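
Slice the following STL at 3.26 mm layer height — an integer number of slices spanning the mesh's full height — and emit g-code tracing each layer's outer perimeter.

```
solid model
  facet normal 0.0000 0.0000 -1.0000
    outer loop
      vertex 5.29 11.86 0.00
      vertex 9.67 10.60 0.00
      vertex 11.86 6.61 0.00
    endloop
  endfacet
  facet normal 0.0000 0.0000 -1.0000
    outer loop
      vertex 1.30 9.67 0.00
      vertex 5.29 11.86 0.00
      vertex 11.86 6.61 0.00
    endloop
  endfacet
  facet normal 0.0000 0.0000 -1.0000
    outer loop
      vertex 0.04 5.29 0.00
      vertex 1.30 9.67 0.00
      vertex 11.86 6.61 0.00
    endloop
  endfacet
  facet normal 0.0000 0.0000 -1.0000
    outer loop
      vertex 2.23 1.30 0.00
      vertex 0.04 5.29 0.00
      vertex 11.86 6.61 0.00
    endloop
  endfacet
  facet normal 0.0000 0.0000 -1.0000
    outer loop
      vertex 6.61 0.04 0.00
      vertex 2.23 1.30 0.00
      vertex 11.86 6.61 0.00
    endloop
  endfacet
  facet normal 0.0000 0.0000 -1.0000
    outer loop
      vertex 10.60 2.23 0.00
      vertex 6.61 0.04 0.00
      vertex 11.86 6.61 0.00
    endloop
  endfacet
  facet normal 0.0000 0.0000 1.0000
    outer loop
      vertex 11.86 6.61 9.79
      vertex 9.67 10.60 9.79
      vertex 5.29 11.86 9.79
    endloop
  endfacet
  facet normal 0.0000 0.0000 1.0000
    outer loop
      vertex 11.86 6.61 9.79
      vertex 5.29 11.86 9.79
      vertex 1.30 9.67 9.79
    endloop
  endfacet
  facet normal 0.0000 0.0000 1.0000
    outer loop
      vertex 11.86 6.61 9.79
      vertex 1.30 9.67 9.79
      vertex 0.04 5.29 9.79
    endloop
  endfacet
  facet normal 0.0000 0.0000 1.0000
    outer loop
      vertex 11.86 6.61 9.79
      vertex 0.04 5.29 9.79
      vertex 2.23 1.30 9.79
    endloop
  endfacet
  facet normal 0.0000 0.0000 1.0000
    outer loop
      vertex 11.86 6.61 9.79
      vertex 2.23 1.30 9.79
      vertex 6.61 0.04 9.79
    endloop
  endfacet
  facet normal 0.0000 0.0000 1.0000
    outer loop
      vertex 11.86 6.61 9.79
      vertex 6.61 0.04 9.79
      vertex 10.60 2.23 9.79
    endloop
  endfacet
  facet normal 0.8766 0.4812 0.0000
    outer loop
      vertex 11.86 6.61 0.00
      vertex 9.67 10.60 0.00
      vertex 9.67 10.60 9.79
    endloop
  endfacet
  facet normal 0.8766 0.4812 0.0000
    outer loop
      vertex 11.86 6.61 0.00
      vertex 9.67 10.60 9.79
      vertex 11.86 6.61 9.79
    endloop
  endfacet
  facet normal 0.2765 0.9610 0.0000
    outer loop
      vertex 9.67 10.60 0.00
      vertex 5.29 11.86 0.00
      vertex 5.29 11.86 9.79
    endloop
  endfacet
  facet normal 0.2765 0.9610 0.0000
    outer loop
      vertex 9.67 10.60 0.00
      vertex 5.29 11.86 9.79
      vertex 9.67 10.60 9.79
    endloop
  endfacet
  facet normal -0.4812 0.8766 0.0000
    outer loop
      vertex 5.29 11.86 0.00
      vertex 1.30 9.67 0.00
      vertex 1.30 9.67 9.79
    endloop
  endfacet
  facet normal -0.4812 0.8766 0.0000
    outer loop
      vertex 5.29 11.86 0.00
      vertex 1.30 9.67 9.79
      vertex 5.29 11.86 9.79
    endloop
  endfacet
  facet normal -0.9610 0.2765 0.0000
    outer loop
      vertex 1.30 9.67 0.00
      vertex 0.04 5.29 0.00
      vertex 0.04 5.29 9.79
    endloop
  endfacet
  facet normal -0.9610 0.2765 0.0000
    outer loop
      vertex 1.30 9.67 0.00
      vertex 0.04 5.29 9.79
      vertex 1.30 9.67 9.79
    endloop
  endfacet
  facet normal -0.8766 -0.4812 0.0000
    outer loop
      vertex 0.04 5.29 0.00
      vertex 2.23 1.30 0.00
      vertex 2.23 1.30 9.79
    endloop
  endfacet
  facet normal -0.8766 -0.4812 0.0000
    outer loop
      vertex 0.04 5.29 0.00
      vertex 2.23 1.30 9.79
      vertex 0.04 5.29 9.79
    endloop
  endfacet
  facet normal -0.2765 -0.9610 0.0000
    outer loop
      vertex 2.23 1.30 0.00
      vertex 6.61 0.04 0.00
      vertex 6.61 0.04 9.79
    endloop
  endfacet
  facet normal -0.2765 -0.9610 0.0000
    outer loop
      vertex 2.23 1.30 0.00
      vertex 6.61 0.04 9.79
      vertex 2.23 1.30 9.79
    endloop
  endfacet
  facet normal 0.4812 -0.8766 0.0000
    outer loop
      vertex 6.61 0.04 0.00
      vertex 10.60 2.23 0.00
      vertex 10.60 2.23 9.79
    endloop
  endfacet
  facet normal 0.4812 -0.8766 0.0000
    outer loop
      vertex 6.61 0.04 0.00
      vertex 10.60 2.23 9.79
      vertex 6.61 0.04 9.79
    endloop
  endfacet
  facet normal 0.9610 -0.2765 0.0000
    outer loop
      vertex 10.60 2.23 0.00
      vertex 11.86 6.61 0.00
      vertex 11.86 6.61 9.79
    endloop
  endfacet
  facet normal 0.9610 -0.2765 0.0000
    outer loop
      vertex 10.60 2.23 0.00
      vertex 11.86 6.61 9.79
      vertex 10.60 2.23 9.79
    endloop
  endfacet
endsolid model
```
; perimeter-only toolpath
G21 ; units = mm
G90 ; absolute positioning
G28 ; home
; layer 1
G0 Z3.26
G0 X11.86 Y6.61
G1 X9.67 Y10.60
G1 X5.29 Y11.86
G1 X1.30 Y9.67
G1 X0.04 Y5.29
G1 X2.23 Y1.30
G1 X6.61 Y0.04
G1 X10.60 Y2.23
G1 X11.86 Y6.61
; layer 2
G0 Z6.53
G0 X11.86 Y6.61
G1 X9.67 Y10.60
G1 X5.29 Y11.86
G1 X1.30 Y9.67
G1 X0.04 Y5.29
G1 X2.23 Y1.30
G1 X6.61 Y0.04
G1 X10.60 Y2.23
G1 X11.86 Y6.61
; layer 3
G0 Z9.79
G0 X11.86 Y6.61
G1 X9.67 Y10.60
G1 X5.29 Y11.86
G1 X1.30 Y9.67
G1 X0.04 Y5.29
G1 X2.23 Y1.30
G1 X6.61 Y0.04
G1 X10.60 Y2.23
G1 X11.86 Y6.61
M2 ; end

The solid is a regular 8-sided prism (a cylinder approximated with 8 flat sides), circumscribed radius ≈ 5.95 mm, height ≈ 9.79 mm. Slicing at Δz = 3.26 mm — 3 equal slices spanning the solid's height, so layer i sits at z = i·h/3 — gives 3 non-empty perimeters. Each is a 8-segment closed polygon; G0 lifts to the layer z and rapids to the start vertex, then G1 traces the edges.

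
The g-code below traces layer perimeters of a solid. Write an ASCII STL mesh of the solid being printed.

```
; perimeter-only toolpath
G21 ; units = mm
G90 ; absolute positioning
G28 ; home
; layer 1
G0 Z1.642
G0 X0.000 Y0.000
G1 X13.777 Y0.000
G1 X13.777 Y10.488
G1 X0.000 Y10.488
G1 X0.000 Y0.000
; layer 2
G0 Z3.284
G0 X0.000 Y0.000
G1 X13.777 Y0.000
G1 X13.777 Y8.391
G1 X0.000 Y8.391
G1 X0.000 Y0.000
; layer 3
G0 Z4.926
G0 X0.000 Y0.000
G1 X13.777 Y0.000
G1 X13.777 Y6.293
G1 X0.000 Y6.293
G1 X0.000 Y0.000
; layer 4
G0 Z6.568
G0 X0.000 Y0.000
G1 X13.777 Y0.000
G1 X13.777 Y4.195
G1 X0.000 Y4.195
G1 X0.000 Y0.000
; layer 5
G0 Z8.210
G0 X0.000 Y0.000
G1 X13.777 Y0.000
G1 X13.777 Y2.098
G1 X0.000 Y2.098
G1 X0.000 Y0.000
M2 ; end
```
solid part
  facet normal 0.0000 0.0000 -1.0000
    outer loop
      vertex 13.777 12.586 0.000
      vertex 13.777 0.000 0.000
      vertex 0.000 0.000 0.000
    endloop
  endfacet
  facet normal 0.0000 0.0000 -1.0000
    outer loop
      vertex 0.000 12.586 0.000
      vertex 13.777 12.586 0.000
      vertex 0.000 0.000 0.000
    endloop
  endfacet
  facet normal 0.0000 -1.0000 0.0000
    outer loop
      vertex 0.000 0.000 0.000
      vertex 13.777 0.000 0.000
      vertex 13.777 0.000 9.852
    endloop
  endfacet
  facet normal 0.0000 -1.0000 0.0000
    outer loop
      vertex 0.000 0.000 0.000
      vertex 13.777 0.000 9.852
      vertex 0.000 0.000 9.852
    endloop
  endfacet
  facet normal 0.0000 0.6164 0.7874
    outer loop
      vertex 0.000 0.000 9.852
      vertex 13.777 0.000 9.852
      vertex 13.777 12.586 0.000
    endloop
  endfacet
  facet normal 0.0000 0.6164 0.7874
    outer loop
      vertex 0.000 0.000 9.852
      vertex 13.777 12.586 0.000
      vertex 0.000 12.586 0.000
    endloop
  endfacet
  facet normal -1.0000 0.0000 0.0000
    outer loop
      vertex 0.000 0.000 9.852
      vertex 0.000 12.586 0.000
      vertex 0.000 0.000 0.000
    endloop
  endfacet
  facet normal 1.0000 0.0000 0.0000
    outer loop
      vertex 13.777 0.000 0.000
      vertex 13.777 12.586 0.000
      vertex 13.777 0.000 9.852
    endloop
  endfacet
endsolid part

The G0 Z moves step by Δz≈1.642 mm. The G1 loops shrink linearly with z, so the solid tapers from its base footprint up to z≈9.85. Closing with a flat bottom cap and the tapered top and triangulating gives 8 facets — a wedge (ramp): 13.8 × 12.6 mm base, rising to 9.85 mm along the y=0 edge and sloping linearly to z=0 at y=12.6.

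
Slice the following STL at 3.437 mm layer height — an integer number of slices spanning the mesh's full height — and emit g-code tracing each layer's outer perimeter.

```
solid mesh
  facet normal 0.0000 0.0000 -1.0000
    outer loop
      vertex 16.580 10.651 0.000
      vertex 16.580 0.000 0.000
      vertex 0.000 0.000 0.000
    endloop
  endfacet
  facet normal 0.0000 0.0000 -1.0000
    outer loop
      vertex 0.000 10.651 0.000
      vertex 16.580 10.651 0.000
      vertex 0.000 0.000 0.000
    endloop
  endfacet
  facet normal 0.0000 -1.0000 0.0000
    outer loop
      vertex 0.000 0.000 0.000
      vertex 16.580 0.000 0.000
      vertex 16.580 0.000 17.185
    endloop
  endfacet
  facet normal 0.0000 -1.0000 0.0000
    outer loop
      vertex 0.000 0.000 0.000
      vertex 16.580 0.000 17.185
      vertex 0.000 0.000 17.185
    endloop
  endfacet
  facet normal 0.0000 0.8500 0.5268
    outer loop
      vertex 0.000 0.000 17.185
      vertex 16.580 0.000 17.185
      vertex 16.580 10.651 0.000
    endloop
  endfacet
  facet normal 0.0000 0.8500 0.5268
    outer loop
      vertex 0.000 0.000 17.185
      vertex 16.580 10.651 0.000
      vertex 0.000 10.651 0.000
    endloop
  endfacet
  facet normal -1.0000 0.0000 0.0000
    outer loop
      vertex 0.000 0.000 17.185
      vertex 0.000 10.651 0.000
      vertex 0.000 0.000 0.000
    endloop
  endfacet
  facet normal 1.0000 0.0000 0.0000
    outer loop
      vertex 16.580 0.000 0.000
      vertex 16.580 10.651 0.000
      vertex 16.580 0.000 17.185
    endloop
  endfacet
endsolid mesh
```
; perimeter-only toolpath
G21 ; units = mm
G90 ; absolute positioning
G28 ; home
; layer 1
G0 Z3.437
G0 X0.000 Y0.000
G1 X16.580 Y0.000
G1 X16.580 Y8.521
G1 X0.000 Y8.521
G1 X0.000 Y0.000
; layer 2
G0 Z6.874
G0 X0.000 Y0.000
G1 X16.580 Y0.000
G1 X16.580 Y6.391
G1 X0.000 Y6.391
G1 X0.000 Y0.000
; layer 3
G0 Z10.311
G0 X0.000 Y0.000
G1 X16.580 Y0.000
G1 X16.580 Y4.260
G1 X0.000 Y4.260
G1 X0.000 Y0.000
; layer 4
G0 Z13.748
G0 X0.000 Y0.000
G1 X16.580 Y0.000
G1 X16.580 Y2.130
G1 X0.000 Y2.130
G1 X0.000 Y0.000
M2 ; end

The solid is a wedge (ramp): 16.6 × 10.7 mm base, rising to 17.2 mm along the y=0 edge and sloping linearly to z=0 at y=10.7. Slicing at Δz = 3.437 mm — 5 equal slices spanning the solid's height, so layer i sits at z = i·h/5 — gives 4 non-empty perimeters. Each is a 4-segment closed polygon; G0 lifts to the layer z and rapids to the start vertex, then G1 traces the edges. The cross-section shrinks linearly with z (the slice at the apex is degenerate and omitted).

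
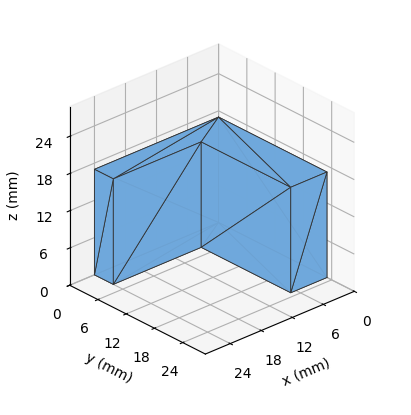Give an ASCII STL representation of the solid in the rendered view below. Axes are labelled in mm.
Reading the render: the shape is an L-shaped prism: outer 24 × 23 mm, arm thicknesses ≈ 4 mm (horizontal) and 7 mm (vertical), extruded 17 mm in z (dimensions read to the nearest mm from the axis ticks). For the STL, each face is triangulated and given an outward normal.

solid part
  facet normal 0.0000 0.0000 -1.0000
    outer loop
      vertex 24.00 4.00 0.00
      vertex 24.00 0.00 0.00
      vertex 0.00 0.00 0.00
    endloop
  endfacet
  facet normal 0.0000 0.0000 -1.0000
    outer loop
      vertex 7.00 4.00 0.00
      vertex 24.00 4.00 0.00
      vertex 0.00 0.00 0.00
    endloop
  endfacet
  facet normal 0.0000 0.0000 -1.0000
    outer loop
      vertex 7.00 23.00 0.00
      vertex 7.00 4.00 0.00
      vertex 0.00 0.00 0.00
    endloop
  endfacet
  facet normal 0.0000 0.0000 -1.0000
    outer loop
      vertex 0.00 23.00 0.00
      vertex 7.00 23.00 0.00
      vertex 0.00 0.00 0.00
    endloop
  endfacet
  facet normal 0.0000 0.0000 1.0000
    outer loop
      vertex 0.00 0.00 17.00
      vertex 24.00 0.00 17.00
      vertex 24.00 4.00 17.00
    endloop
  endfacet
  facet normal 0.0000 0.0000 1.0000
    outer loop
      vertex 0.00 0.00 17.00
      vertex 24.00 4.00 17.00
      vertex 7.00 4.00 17.00
    endloop
  endfacet
  facet normal 0.0000 0.0000 1.0000
    outer loop
      vertex 0.00 0.00 17.00
      vertex 7.00 4.00 17.00
      vertex 7.00 23.00 17.00
    endloop
  endfacet
  facet normal 0.0000 0.0000 1.0000
    outer loop
      vertex 0.00 0.00 17.00
      vertex 7.00 23.00 17.00
      vertex 0.00 23.00 17.00
    endloop
  endfacet
  facet normal 0.0000 -1.0000 0.0000
    outer loop
      vertex 0.00 0.00 0.00
      vertex 24.00 0.00 0.00
      vertex 24.00 0.00 17.00
    endloop
  endfacet
  facet normal 0.0000 -1.0000 0.0000
    outer loop
      vertex 0.00 0.00 0.00
      vertex 24.00 0.00 17.00
      vertex 0.00 0.00 17.00
    endloop
  endfacet
  facet normal 1.0000 0.0000 0.0000
    outer loop
      vertex 24.00 0.00 0.00
      vertex 24.00 4.00 0.00
      vertex 24.00 4.00 17.00
    endloop
  endfacet
  facet normal 1.0000 0.0000 0.0000
    outer loop
      vertex 24.00 0.00 0.00
      vertex 24.00 4.00 17.00
      vertex 24.00 0.00 17.00
    endloop
  endfacet
  facet normal 0.0000 1.0000 0.0000
    outer loop
      vertex 24.00 4.00 0.00
      vertex 7.00 4.00 0.00
      vertex 7.00 4.00 17.00
    endloop
  endfacet
  facet normal 0.0000 1.0000 0.0000
    outer loop
      vertex 24.00 4.00 0.00
      vertex 7.00 4.00 17.00
      vertex 24.00 4.00 17.00
    endloop
  endfacet
  facet normal 1.0000 0.0000 0.0000
    outer loop
      vertex 7.00 4.00 0.00
      vertex 7.00 23.00 0.00
      vertex 7.00 23.00 17.00
    endloop
  endfacet
  facet normal 1.0000 0.0000 0.0000
    outer loop
      vertex 7.00 4.00 0.00
      vertex 7.00 23.00 17.00
      vertex 7.00 4.00 17.00
    endloop
  endfacet
  facet normal 0.0000 1.0000 0.0000
    outer loop
      vertex 7.00 23.00 0.00
      vertex 0.00 23.00 0.00
      vertex 0.00 23.00 17.00
    endloop
  endfacet
  facet normal 0.0000 1.0000 0.0000
    outer loop
      vertex 7.00 23.00 0.00
      vertex 0.00 23.00 17.00
      vertex 7.00 23.00 17.00
    endloop
  endfacet
  facet normal -1.0000 0.0000 0.0000
    outer loop
      vertex 0.00 23.00 0.00
      vertex 0.00 0.00 0.00
      vertex 0.00 0.00 17.00
    endloop
  endfacet
  facet normal -1.0000 0.0000 0.0000
    outer loop
      vertex 0.00 23.00 0.00
      vertex 0.00 0.00 17.00
      vertex 0.00 23.00 17.00
    endloop
  endfacet
endsolid part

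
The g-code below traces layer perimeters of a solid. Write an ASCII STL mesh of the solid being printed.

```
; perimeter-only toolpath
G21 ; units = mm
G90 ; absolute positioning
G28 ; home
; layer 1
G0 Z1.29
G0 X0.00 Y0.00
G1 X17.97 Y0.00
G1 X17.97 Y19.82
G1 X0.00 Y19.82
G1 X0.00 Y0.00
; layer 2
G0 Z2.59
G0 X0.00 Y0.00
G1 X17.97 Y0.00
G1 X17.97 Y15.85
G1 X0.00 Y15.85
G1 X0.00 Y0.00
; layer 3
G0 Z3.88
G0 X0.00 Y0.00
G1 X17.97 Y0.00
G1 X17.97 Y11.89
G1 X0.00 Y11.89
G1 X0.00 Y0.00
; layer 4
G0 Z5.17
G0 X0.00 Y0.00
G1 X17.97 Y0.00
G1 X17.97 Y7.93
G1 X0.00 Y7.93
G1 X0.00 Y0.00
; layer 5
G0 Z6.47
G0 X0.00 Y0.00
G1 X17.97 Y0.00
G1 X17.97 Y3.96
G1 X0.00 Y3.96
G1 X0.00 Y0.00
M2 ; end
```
solid part
  facet normal 0.0000 0.0000 -1.0000
    outer loop
      vertex 17.97 23.78 0.00
      vertex 17.97 0.00 0.00
      vertex 0.00 0.00 0.00
    endloop
  endfacet
  facet normal 0.0000 0.0000 -1.0000
    outer loop
      vertex 0.00 23.78 0.00
      vertex 17.97 23.78 0.00
      vertex 0.00 0.00 0.00
    endloop
  endfacet
  facet normal 0.0000 -1.0000 0.0000
    outer loop
      vertex 0.00 0.00 0.00
      vertex 17.97 0.00 0.00
      vertex 17.97 0.00 7.76
    endloop
  endfacet
  facet normal 0.0000 -1.0000 0.0000
    outer loop
      vertex 0.00 0.00 0.00
      vertex 17.97 0.00 7.76
      vertex 0.00 0.00 7.76
    endloop
  endfacet
  facet normal 0.0000 0.3102 0.9507
    outer loop
      vertex 0.00 0.00 7.76
      vertex 17.97 0.00 7.76
      vertex 17.97 23.78 0.00
    endloop
  endfacet
  facet normal 0.0000 0.3102 0.9507
    outer loop
      vertex 0.00 0.00 7.76
      vertex 17.97 23.78 0.00
      vertex 0.00 23.78 0.00
    endloop
  endfacet
  facet normal -1.0000 0.0000 0.0000
    outer loop
      vertex 0.00 0.00 7.76
      vertex 0.00 23.78 0.00
      vertex 0.00 0.00 0.00
    endloop
  endfacet
  facet normal 1.0000 0.0000 0.0000
    outer loop
      vertex 17.97 0.00 0.00
      vertex 17.97 23.78 0.00
      vertex 17.97 0.00 7.76
    endloop
  endfacet
endsolid part

The G0 Z moves step by Δz≈1.29 mm. The G1 loops shrink linearly with z, so the solid tapers from its base footprint up to z≈7.76. Closing with a flat bottom cap and the tapered top and triangulating gives 8 facets — a wedge (ramp): 18 × 23.8 mm base, rising to 7.76 mm along the y=0 edge and sloping linearly to z=0 at y=23.8.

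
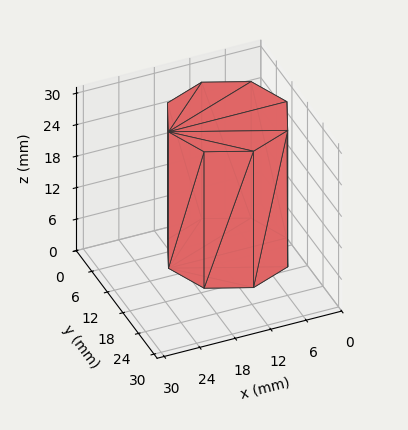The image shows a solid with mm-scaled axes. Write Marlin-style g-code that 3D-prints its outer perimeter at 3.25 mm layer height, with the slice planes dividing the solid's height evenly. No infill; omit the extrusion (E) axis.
Reading the render: the shape is a regular 8-sided prism (a cylinder approximated with 8 flat sides), circumscribed radius ≈ 10 mm, height ≈ 26 mm (dimensions read to the nearest mm from the axis ticks). For the g-code, the solid's height is divided into equal slices at the stated Δz and each level perimeter traced with G1 moves after a G0 lift.

; perimeter-only toolpath
G21 ; units = mm
G90 ; absolute positioning
G28 ; home
; layer 1
G0 Z3.25
G0 X20.00 Y10.00
G1 X17.07 Y17.07
G1 X10.00 Y20.00
G1 X2.93 Y17.07
G1 X0.00 Y10.00
G1 X2.93 Y2.93
G1 X10.00 Y0.00
G1 X17.07 Y2.93
G1 X20.00 Y10.00
; layer 2
G0 Z6.50
G0 X20.00 Y10.00
G1 X17.07 Y17.07
G1 X10.00 Y20.00
G1 X2.93 Y17.07
G1 X0.00 Y10.00
G1 X2.93 Y2.93
G1 X10.00 Y0.00
G1 X17.07 Y2.93
G1 X20.00 Y10.00
; layer 3
G0 Z9.75
G0 X20.00 Y10.00
G1 X17.07 Y17.07
G1 X10.00 Y20.00
G1 X2.93 Y17.07
G1 X0.00 Y10.00
G1 X2.93 Y2.93
G1 X10.00 Y0.00
G1 X17.07 Y2.93
G1 X20.00 Y10.00
; layer 4
G0 Z13.00
G0 X20.00 Y10.00
G1 X17.07 Y17.07
G1 X10.00 Y20.00
G1 X2.93 Y17.07
G1 X0.00 Y10.00
G1 X2.93 Y2.93
G1 X10.00 Y0.00
G1 X17.07 Y2.93
G1 X20.00 Y10.00
; layer 5
G0 Z16.25
G0 X20.00 Y10.00
G1 X17.07 Y17.07
G1 X10.00 Y20.00
G1 X2.93 Y17.07
G1 X0.00 Y10.00
G1 X2.93 Y2.93
G1 X10.00 Y0.00
G1 X17.07 Y2.93
G1 X20.00 Y10.00
; layer 6
G0 Z19.50
G0 X20.00 Y10.00
G1 X17.07 Y17.07
G1 X10.00 Y20.00
G1 X2.93 Y17.07
G1 X0.00 Y10.00
G1 X2.93 Y2.93
G1 X10.00 Y0.00
G1 X17.07 Y2.93
G1 X20.00 Y10.00
; layer 7
G0 Z22.75
G0 X20.00 Y10.00
G1 X17.07 Y17.07
G1 X10.00 Y20.00
G1 X2.93 Y17.07
G1 X0.00 Y10.00
G1 X2.93 Y2.93
G1 X10.00 Y0.00
G1 X17.07 Y2.93
G1 X20.00 Y10.00
; layer 8
G0 Z26.00
G0 X20.00 Y10.00
G1 X17.07 Y17.07
G1 X10.00 Y20.00
G1 X2.93 Y17.07
G1 X0.00 Y10.00
G1 X2.93 Y2.93
G1 X10.00 Y0.00
G1 X17.07 Y2.93
G1 X20.00 Y10.00
M2 ; end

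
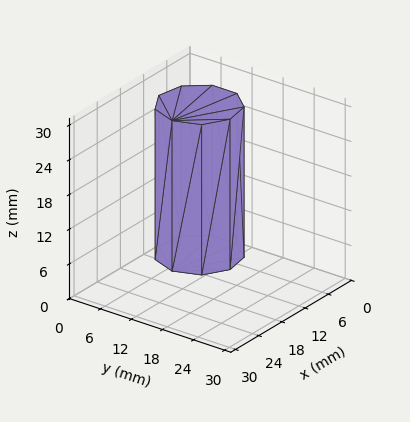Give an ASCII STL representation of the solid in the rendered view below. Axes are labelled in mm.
Reading the render: the shape is a regular 9-sided prism (a cylinder approximated with 9 flat sides), circumscribed radius ≈ 7 mm, height ≈ 26 mm (dimensions read to the nearest mm from the axis ticks). For the STL, each face is triangulated and given an outward normal.

solid part
  facet normal 0.0000 0.0000 -1.0000
    outer loop
      vertex 8.22 13.89 0.00
      vertex 12.36 11.50 0.00
      vertex 14.00 7.00 0.00
    endloop
  endfacet
  facet normal 0.0000 0.0000 -1.0000
    outer loop
      vertex 3.50 13.06 0.00
      vertex 8.22 13.89 0.00
      vertex 14.00 7.00 0.00
    endloop
  endfacet
  facet normal 0.0000 0.0000 -1.0000
    outer loop
      vertex 0.42 9.39 0.00
      vertex 3.50 13.06 0.00
      vertex 14.00 7.00 0.00
    endloop
  endfacet
  facet normal 0.0000 0.0000 -1.0000
    outer loop
      vertex 0.42 4.61 0.00
      vertex 0.42 9.39 0.00
      vertex 14.00 7.00 0.00
    endloop
  endfacet
  facet normal 0.0000 0.0000 -1.0000
    outer loop
      vertex 3.50 0.94 0.00
      vertex 0.42 4.61 0.00
      vertex 14.00 7.00 0.00
    endloop
  endfacet
  facet normal 0.0000 0.0000 -1.0000
    outer loop
      vertex 8.22 0.11 0.00
      vertex 3.50 0.94 0.00
      vertex 14.00 7.00 0.00
    endloop
  endfacet
  facet normal 0.0000 0.0000 -1.0000
    outer loop
      vertex 12.36 2.50 0.00
      vertex 8.22 0.11 0.00
      vertex 14.00 7.00 0.00
    endloop
  endfacet
  facet normal 0.0000 0.0000 1.0000
    outer loop
      vertex 14.00 7.00 26.00
      vertex 12.36 11.50 26.00
      vertex 8.22 13.89 26.00
    endloop
  endfacet
  facet normal 0.0000 0.0000 1.0000
    outer loop
      vertex 14.00 7.00 26.00
      vertex 8.22 13.89 26.00
      vertex 3.50 13.06 26.00
    endloop
  endfacet
  facet normal 0.0000 0.0000 1.0000
    outer loop
      vertex 14.00 7.00 26.00
      vertex 3.50 13.06 26.00
      vertex 0.42 9.39 26.00
    endloop
  endfacet
  facet normal 0.0000 0.0000 1.0000
    outer loop
      vertex 14.00 7.00 26.00
      vertex 0.42 9.39 26.00
      vertex 0.42 4.61 26.00
    endloop
  endfacet
  facet normal 0.0000 0.0000 1.0000
    outer loop
      vertex 14.00 7.00 26.00
      vertex 0.42 4.61 26.00
      vertex 3.50 0.94 26.00
    endloop
  endfacet
  facet normal 0.0000 0.0000 1.0000
    outer loop
      vertex 14.00 7.00 26.00
      vertex 3.50 0.94 26.00
      vertex 8.22 0.11 26.00
    endloop
  endfacet
  facet normal 0.0000 0.0000 1.0000
    outer loop
      vertex 14.00 7.00 26.00
      vertex 8.22 0.11 26.00
      vertex 12.36 2.50 26.00
    endloop
  endfacet
  facet normal 0.9395 0.3424 0.0000
    outer loop
      vertex 14.00 7.00 0.00
      vertex 12.36 11.50 0.00
      vertex 12.36 11.50 26.00
    endloop
  endfacet
  facet normal 0.9395 0.3424 0.0000
    outer loop
      vertex 14.00 7.00 0.00
      vertex 12.36 11.50 26.00
      vertex 14.00 7.00 26.00
    endloop
  endfacet
  facet normal 0.5000 0.8660 0.0000
    outer loop
      vertex 12.36 11.50 0.00
      vertex 8.22 13.89 0.00
      vertex 8.22 13.89 26.00
    endloop
  endfacet
  facet normal 0.5000 0.8660 0.0000
    outer loop
      vertex 12.36 11.50 0.00
      vertex 8.22 13.89 26.00
      vertex 12.36 11.50 26.00
    endloop
  endfacet
  facet normal -0.1732 0.9849 0.0000
    outer loop
      vertex 8.22 13.89 0.00
      vertex 3.50 13.06 0.00
      vertex 3.50 13.06 26.00
    endloop
  endfacet
  facet normal -0.1732 0.9849 0.0000
    outer loop
      vertex 8.22 13.89 0.00
      vertex 3.50 13.06 26.00
      vertex 8.22 13.89 26.00
    endloop
  endfacet
  facet normal -0.7660 0.6428 0.0000
    outer loop
      vertex 3.50 13.06 0.00
      vertex 0.42 9.39 0.00
      vertex 0.42 9.39 26.00
    endloop
  endfacet
  facet normal -0.7660 0.6428 0.0000
    outer loop
      vertex 3.50 13.06 0.00
      vertex 0.42 9.39 26.00
      vertex 3.50 13.06 26.00
    endloop
  endfacet
  facet normal -1.0000 0.0000 0.0000
    outer loop
      vertex 0.42 9.39 0.00
      vertex 0.42 4.61 0.00
      vertex 0.42 4.61 26.00
    endloop
  endfacet
  facet normal -1.0000 0.0000 0.0000
    outer loop
      vertex 0.42 9.39 0.00
      vertex 0.42 4.61 26.00
      vertex 0.42 9.39 26.00
    endloop
  endfacet
  facet normal -0.7660 -0.6428 0.0000
    outer loop
      vertex 0.42 4.61 0.00
      vertex 3.50 0.94 0.00
      vertex 3.50 0.94 26.00
    endloop
  endfacet
  facet normal -0.7660 -0.6428 0.0000
    outer loop
      vertex 0.42 4.61 0.00
      vertex 3.50 0.94 26.00
      vertex 0.42 4.61 26.00
    endloop
  endfacet
  facet normal -0.1732 -0.9849 0.0000
    outer loop
      vertex 3.50 0.94 0.00
      vertex 8.22 0.11 0.00
      vertex 8.22 0.11 26.00
    endloop
  endfacet
  facet normal -0.1732 -0.9849 0.0000
    outer loop
      vertex 3.50 0.94 0.00
      vertex 8.22 0.11 26.00
      vertex 3.50 0.94 26.00
    endloop
  endfacet
  facet normal 0.5000 -0.8660 0.0000
    outer loop
      vertex 8.22 0.11 0.00
      vertex 12.36 2.50 0.00
      vertex 12.36 2.50 26.00
    endloop
  endfacet
  facet normal 0.5000 -0.8660 0.0000
    outer loop
      vertex 8.22 0.11 0.00
      vertex 12.36 2.50 26.00
      vertex 8.22 0.11 26.00
    endloop
  endfacet
  facet normal 0.9395 -0.3424 0.0000
    outer loop
      vertex 12.36 2.50 0.00
      vertex 14.00 7.00 0.00
      vertex 14.00 7.00 26.00
    endloop
  endfacet
  facet normal 0.9395 -0.3424 0.0000
    outer loop
      vertex 12.36 2.50 0.00
      vertex 14.00 7.00 26.00
      vertex 12.36 2.50 26.00
    endloop
  endfacet
endsolid part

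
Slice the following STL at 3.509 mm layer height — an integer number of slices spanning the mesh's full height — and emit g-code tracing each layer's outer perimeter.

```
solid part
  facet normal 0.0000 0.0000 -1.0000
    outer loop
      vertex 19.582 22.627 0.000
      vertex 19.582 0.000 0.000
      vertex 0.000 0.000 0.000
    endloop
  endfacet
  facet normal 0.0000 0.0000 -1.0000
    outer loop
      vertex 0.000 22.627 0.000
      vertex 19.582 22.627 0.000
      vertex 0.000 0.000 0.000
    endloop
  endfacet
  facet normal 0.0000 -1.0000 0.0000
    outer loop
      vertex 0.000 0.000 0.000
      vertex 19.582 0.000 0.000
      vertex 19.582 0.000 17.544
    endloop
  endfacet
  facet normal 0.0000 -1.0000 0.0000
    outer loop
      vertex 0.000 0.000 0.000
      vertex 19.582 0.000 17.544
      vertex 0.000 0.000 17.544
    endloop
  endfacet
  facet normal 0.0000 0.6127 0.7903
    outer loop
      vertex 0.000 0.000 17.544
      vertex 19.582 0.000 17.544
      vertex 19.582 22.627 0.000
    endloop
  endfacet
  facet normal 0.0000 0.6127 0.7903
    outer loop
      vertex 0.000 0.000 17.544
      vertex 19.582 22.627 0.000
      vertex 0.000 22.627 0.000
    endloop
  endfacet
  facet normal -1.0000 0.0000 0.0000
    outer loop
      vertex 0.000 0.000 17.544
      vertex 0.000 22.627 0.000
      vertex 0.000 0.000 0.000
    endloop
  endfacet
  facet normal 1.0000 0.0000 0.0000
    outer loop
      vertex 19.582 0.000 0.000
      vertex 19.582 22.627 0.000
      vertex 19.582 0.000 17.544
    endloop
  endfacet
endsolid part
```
; perimeter-only toolpath
G21 ; units = mm
G90 ; absolute positioning
G28 ; home
; layer 1
G0 Z3.509
G0 X0.000 Y0.000
G1 X19.582 Y0.000
G1 X19.582 Y18.102
G1 X0.000 Y18.102
G1 X0.000 Y0.000
; layer 2
G0 Z7.018
G0 X0.000 Y0.000
G1 X19.582 Y0.000
G1 X19.582 Y13.576
G1 X0.000 Y13.576
G1 X0.000 Y0.000
; layer 3
G0 Z10.526
G0 X0.000 Y0.000
G1 X19.582 Y0.000
G1 X19.582 Y9.051
G1 X0.000 Y9.051
G1 X0.000 Y0.000
; layer 4
G0 Z14.035
G0 X0.000 Y0.000
G1 X19.582 Y0.000
G1 X19.582 Y4.525
G1 X0.000 Y4.525
G1 X0.000 Y0.000
M2 ; end

The solid is a wedge (ramp): 19.6 × 22.6 mm base, rising to 17.5 mm along the y=0 edge and sloping linearly to z=0 at y=22.6. Slicing at Δz = 3.509 mm — 5 equal slices spanning the solid's height, so layer i sits at z = i·h/5 — gives 4 non-empty perimeters. Each is a 4-segment closed polygon; G0 lifts to the layer z and rapids to the start vertex, then G1 traces the edges. The cross-section shrinks linearly with z (the slice at the apex is degenerate and omitted).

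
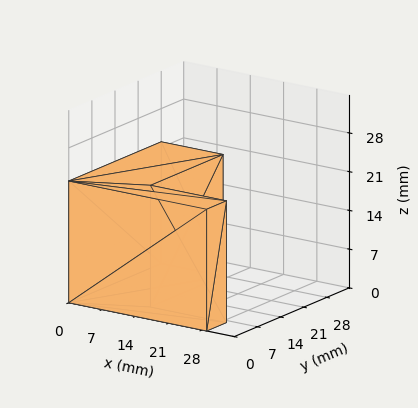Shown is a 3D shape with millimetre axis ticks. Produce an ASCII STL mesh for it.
Reading the render: the shape is an L-shaped prism: outer 29 × 28 mm, arm thicknesses ≈ 6 mm (horizontal) and 13 mm (vertical), extruded 22 mm in z (dimensions read to the nearest mm from the axis ticks). For the STL, each face is triangulated and given an outward normal.

solid part
  facet normal 0.0000 0.0000 -1.0000
    outer loop
      vertex 29.00 6.00 0.00
      vertex 29.00 0.00 0.00
      vertex 0.00 0.00 0.00
    endloop
  endfacet
  facet normal 0.0000 0.0000 -1.0000
    outer loop
      vertex 13.00 6.00 0.00
      vertex 29.00 6.00 0.00
      vertex 0.00 0.00 0.00
    endloop
  endfacet
  facet normal 0.0000 0.0000 -1.0000
    outer loop
      vertex 13.00 28.00 0.00
      vertex 13.00 6.00 0.00
      vertex 0.00 0.00 0.00
    endloop
  endfacet
  facet normal 0.0000 0.0000 -1.0000
    outer loop
      vertex 0.00 28.00 0.00
      vertex 13.00 28.00 0.00
      vertex 0.00 0.00 0.00
    endloop
  endfacet
  facet normal 0.0000 0.0000 1.0000
    outer loop
      vertex 0.00 0.00 22.00
      vertex 29.00 0.00 22.00
      vertex 29.00 6.00 22.00
    endloop
  endfacet
  facet normal 0.0000 0.0000 1.0000
    outer loop
      vertex 0.00 0.00 22.00
      vertex 29.00 6.00 22.00
      vertex 13.00 6.00 22.00
    endloop
  endfacet
  facet normal 0.0000 0.0000 1.0000
    outer loop
      vertex 0.00 0.00 22.00
      vertex 13.00 6.00 22.00
      vertex 13.00 28.00 22.00
    endloop
  endfacet
  facet normal 0.0000 0.0000 1.0000
    outer loop
      vertex 0.00 0.00 22.00
      vertex 13.00 28.00 22.00
      vertex 0.00 28.00 22.00
    endloop
  endfacet
  facet normal 0.0000 -1.0000 0.0000
    outer loop
      vertex 0.00 0.00 0.00
      vertex 29.00 0.00 0.00
      vertex 29.00 0.00 22.00
    endloop
  endfacet
  facet normal 0.0000 -1.0000 0.0000
    outer loop
      vertex 0.00 0.00 0.00
      vertex 29.00 0.00 22.00
      vertex 0.00 0.00 22.00
    endloop
  endfacet
  facet normal 1.0000 0.0000 0.0000
    outer loop
      vertex 29.00 0.00 0.00
      vertex 29.00 6.00 0.00
      vertex 29.00 6.00 22.00
    endloop
  endfacet
  facet normal 1.0000 0.0000 0.0000
    outer loop
      vertex 29.00 0.00 0.00
      vertex 29.00 6.00 22.00
      vertex 29.00 0.00 22.00
    endloop
  endfacet
  facet normal 0.0000 1.0000 0.0000
    outer loop
      vertex 29.00 6.00 0.00
      vertex 13.00 6.00 0.00
      vertex 13.00 6.00 22.00
    endloop
  endfacet
  facet normal 0.0000 1.0000 0.0000
    outer loop
      vertex 29.00 6.00 0.00
      vertex 13.00 6.00 22.00
      vertex 29.00 6.00 22.00
    endloop
  endfacet
  facet normal 1.0000 0.0000 0.0000
    outer loop
      vertex 13.00 6.00 0.00
      vertex 13.00 28.00 0.00
      vertex 13.00 28.00 22.00
    endloop
  endfacet
  facet normal 1.0000 0.0000 0.0000
    outer loop
      vertex 13.00 6.00 0.00
      vertex 13.00 28.00 22.00
      vertex 13.00 6.00 22.00
    endloop
  endfacet
  facet normal 0.0000 1.0000 0.0000
    outer loop
      vertex 13.00 28.00 0.00
      vertex 0.00 28.00 0.00
      vertex 0.00 28.00 22.00
    endloop
  endfacet
  facet normal 0.0000 1.0000 0.0000
    outer loop
      vertex 13.00 28.00 0.00
      vertex 0.00 28.00 22.00
      vertex 13.00 28.00 22.00
    endloop
  endfacet
  facet normal -1.0000 0.0000 0.0000
    outer loop
      vertex 0.00 28.00 0.00
      vertex 0.00 0.00 0.00
      vertex 0.00 0.00 22.00
    endloop
  endfacet
  facet normal -1.0000 0.0000 0.0000
    outer loop
      vertex 0.00 28.00 0.00
      vertex 0.00 0.00 22.00
      vertex 0.00 28.00 22.00
    endloop
  endfacet
endsolid part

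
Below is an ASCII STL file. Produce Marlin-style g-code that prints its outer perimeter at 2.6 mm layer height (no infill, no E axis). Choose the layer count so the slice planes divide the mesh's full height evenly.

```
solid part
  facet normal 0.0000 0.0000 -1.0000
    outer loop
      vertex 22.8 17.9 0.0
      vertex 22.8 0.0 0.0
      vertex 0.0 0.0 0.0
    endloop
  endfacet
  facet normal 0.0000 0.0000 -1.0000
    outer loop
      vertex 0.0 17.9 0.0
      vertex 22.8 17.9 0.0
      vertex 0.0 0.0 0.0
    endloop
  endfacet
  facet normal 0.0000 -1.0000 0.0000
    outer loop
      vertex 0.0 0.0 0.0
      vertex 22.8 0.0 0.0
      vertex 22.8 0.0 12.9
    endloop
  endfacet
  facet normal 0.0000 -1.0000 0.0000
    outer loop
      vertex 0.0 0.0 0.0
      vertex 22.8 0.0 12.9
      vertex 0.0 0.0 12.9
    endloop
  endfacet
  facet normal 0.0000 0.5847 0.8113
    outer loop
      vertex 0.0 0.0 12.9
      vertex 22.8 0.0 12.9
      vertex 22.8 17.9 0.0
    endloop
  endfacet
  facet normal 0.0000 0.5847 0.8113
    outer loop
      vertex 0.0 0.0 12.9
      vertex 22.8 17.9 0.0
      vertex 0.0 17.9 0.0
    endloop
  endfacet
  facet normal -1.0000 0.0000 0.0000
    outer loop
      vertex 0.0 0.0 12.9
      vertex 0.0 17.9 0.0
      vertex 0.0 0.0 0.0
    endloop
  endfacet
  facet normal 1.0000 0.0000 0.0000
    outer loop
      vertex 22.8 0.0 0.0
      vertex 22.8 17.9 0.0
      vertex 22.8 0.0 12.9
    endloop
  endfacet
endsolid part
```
; perimeter-only toolpath
G21 ; units = mm
G90 ; absolute positioning
G28 ; home
; layer 1
G0 Z2.6
G0 X0.0 Y0.0
G1 X22.8 Y0.0
G1 X22.8 Y14.3
G1 X0.0 Y14.3
G1 X0.0 Y0.0
; layer 2
G0 Z5.2
G0 X0.0 Y0.0
G1 X22.8 Y0.0
G1 X22.8 Y10.7
G1 X0.0 Y10.7
G1 X0.0 Y0.0
; layer 3
G0 Z7.7
G0 X0.0 Y0.0
G1 X22.8 Y0.0
G1 X22.8 Y7.2
G1 X0.0 Y7.2
G1 X0.0 Y0.0
; layer 4
G0 Z10.3
G0 X0.0 Y0.0
G1 X22.8 Y0.0
G1 X22.8 Y3.6
G1 X0.0 Y3.6
G1 X0.0 Y0.0
M2 ; end

The solid is a wedge (ramp): 22.8 × 17.9 mm base, rising to 12.9 mm along the y=0 edge and sloping linearly to z=0 at y=17.9. Slicing at Δz = 2.6 mm — 5 equal slices spanning the solid's height, so layer i sits at z = i·h/5 — gives 4 non-empty perimeters. Each is a 4-segment closed polygon; G0 lifts to the layer z and rapids to the start vertex, then G1 traces the edges. The cross-section shrinks linearly with z (the slice at the apex is degenerate and omitted).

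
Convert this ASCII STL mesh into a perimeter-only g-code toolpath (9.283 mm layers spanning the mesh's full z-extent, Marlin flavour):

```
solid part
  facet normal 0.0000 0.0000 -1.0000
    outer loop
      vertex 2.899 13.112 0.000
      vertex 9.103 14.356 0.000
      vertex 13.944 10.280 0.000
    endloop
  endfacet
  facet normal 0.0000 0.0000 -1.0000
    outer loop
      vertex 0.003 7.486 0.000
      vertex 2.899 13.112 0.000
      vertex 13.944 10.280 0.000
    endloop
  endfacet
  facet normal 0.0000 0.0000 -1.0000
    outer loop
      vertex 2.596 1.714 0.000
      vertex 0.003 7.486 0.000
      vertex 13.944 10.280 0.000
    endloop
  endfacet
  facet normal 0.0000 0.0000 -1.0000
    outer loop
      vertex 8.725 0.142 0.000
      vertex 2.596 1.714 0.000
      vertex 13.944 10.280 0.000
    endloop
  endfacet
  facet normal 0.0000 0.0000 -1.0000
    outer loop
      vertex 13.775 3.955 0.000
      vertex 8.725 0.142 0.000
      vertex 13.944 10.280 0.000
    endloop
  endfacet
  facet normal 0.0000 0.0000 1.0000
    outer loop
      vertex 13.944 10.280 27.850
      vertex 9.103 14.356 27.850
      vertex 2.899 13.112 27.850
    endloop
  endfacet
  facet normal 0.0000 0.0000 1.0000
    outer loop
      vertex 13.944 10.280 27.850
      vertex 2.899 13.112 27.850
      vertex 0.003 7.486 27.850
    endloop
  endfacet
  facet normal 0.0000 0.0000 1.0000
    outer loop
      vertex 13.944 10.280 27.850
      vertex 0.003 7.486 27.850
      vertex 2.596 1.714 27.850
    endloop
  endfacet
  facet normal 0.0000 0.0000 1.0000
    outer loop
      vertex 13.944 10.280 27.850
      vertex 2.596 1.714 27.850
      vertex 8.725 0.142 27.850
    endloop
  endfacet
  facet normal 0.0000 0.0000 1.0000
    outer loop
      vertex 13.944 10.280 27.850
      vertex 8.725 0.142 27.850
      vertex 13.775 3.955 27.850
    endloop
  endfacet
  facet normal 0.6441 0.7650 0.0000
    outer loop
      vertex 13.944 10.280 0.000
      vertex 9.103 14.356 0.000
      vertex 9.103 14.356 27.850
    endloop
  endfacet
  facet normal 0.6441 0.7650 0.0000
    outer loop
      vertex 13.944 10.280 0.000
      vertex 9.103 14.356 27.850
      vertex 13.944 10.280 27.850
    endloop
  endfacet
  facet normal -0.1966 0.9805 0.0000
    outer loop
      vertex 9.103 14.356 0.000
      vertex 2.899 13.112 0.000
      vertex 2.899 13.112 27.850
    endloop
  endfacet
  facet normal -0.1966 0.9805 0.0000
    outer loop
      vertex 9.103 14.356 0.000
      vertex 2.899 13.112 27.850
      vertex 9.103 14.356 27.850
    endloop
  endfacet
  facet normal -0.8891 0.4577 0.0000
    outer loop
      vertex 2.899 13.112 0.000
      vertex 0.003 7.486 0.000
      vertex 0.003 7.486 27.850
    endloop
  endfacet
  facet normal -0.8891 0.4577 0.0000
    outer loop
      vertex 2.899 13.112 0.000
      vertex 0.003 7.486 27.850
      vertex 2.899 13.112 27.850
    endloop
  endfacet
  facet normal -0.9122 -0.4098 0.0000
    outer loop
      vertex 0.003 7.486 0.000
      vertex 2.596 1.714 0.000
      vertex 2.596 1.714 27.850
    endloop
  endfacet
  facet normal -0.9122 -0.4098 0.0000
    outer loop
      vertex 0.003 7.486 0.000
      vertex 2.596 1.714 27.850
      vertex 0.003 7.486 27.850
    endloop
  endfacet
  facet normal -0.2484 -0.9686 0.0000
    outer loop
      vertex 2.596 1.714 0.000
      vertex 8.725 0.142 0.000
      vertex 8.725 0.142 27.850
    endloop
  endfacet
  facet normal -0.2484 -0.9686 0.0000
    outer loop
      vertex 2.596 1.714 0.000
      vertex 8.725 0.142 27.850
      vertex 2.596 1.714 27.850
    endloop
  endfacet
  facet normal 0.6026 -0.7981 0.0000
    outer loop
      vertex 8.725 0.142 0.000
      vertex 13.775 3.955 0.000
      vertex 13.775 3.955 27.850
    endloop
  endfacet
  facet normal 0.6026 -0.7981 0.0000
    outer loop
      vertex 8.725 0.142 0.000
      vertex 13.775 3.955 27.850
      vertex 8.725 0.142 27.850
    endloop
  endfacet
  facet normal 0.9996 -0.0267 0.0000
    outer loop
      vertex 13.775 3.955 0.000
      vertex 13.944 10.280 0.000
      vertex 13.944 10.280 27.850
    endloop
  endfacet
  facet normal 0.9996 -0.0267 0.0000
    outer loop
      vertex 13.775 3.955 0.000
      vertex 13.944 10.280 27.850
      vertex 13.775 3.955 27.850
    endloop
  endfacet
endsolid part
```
; perimeter-only toolpath
G21 ; units = mm
G90 ; absolute positioning
G28 ; home
; layer 1
G0 Z9.283
G0 X13.944 Y10.280
G1 X9.103 Y14.356
G1 X2.899 Y13.112
G1 X0.003 Y7.486
G1 X2.596 Y1.714
G1 X8.725 Y0.142
G1 X13.775 Y3.955
G1 X13.944 Y10.280
; layer 2
G0 Z18.567
G0 X13.944 Y10.280
G1 X9.103 Y14.356
G1 X2.899 Y13.112
G1 X0.003 Y7.486
G1 X2.596 Y1.714
G1 X8.725 Y0.142
G1 X13.775 Y3.955
G1 X13.944 Y10.280
; layer 3
G0 Z27.850
G0 X13.944 Y10.280
G1 X9.103 Y14.356
G1 X2.899 Y13.112
G1 X0.003 Y7.486
G1 X2.596 Y1.714
G1 X8.725 Y0.142
G1 X13.775 Y3.955
G1 X13.944 Y10.280
M2 ; end

The solid is a regular 7-sided prism (a cylinder approximated with 7 flat sides), circumscribed radius ≈ 7.29 mm, height ≈ 27.9 mm. Slicing at Δz = 9.283 mm — 3 equal slices spanning the solid's height, so layer i sits at z = i·h/3 — gives 3 non-empty perimeters. Each is a 7-segment closed polygon; G0 lifts to the layer z and rapids to the start vertex, then G1 traces the edges.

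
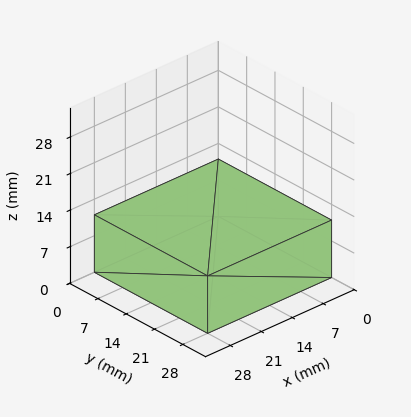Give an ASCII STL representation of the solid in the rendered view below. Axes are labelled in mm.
Reading the render: the shape is a rectangular box, roughly 28 × 28 mm footprint and 11 mm tall (dimensions read to the nearest mm from the axis ticks). For the STL, each face is triangulated and given an outward normal.

solid part
  facet normal 0.0000 0.0000 -1.0000
    outer loop
      vertex 28.00 28.00 0.00
      vertex 28.00 0.00 0.00
      vertex 0.00 0.00 0.00
    endloop
  endfacet
  facet normal 0.0000 0.0000 -1.0000
    outer loop
      vertex 0.00 28.00 0.00
      vertex 28.00 28.00 0.00
      vertex 0.00 0.00 0.00
    endloop
  endfacet
  facet normal 0.0000 0.0000 1.0000
    outer loop
      vertex 0.00 0.00 11.00
      vertex 28.00 0.00 11.00
      vertex 28.00 28.00 11.00
    endloop
  endfacet
  facet normal 0.0000 0.0000 1.0000
    outer loop
      vertex 0.00 0.00 11.00
      vertex 28.00 28.00 11.00
      vertex 0.00 28.00 11.00
    endloop
  endfacet
  facet normal 0.0000 -1.0000 0.0000
    outer loop
      vertex 0.00 0.00 0.00
      vertex 28.00 0.00 0.00
      vertex 28.00 0.00 11.00
    endloop
  endfacet
  facet normal 0.0000 -1.0000 0.0000
    outer loop
      vertex 0.00 0.00 0.00
      vertex 28.00 0.00 11.00
      vertex 0.00 0.00 11.00
    endloop
  endfacet
  facet normal 0.0000 1.0000 0.0000
    outer loop
      vertex 28.00 28.00 11.00
      vertex 28.00 28.00 0.00
      vertex 0.00 28.00 0.00
    endloop
  endfacet
  facet normal 0.0000 1.0000 0.0000
    outer loop
      vertex 0.00 28.00 11.00
      vertex 28.00 28.00 11.00
      vertex 0.00 28.00 0.00
    endloop
  endfacet
  facet normal -1.0000 0.0000 0.0000
    outer loop
      vertex 0.00 28.00 11.00
      vertex 0.00 28.00 0.00
      vertex 0.00 0.00 0.00
    endloop
  endfacet
  facet normal -1.0000 0.0000 0.0000
    outer loop
      vertex 0.00 0.00 11.00
      vertex 0.00 28.00 11.00
      vertex 0.00 0.00 0.00
    endloop
  endfacet
  facet normal 1.0000 0.0000 0.0000
    outer loop
      vertex 28.00 0.00 0.00
      vertex 28.00 28.00 0.00
      vertex 28.00 28.00 11.00
    endloop
  endfacet
  facet normal 1.0000 0.0000 0.0000
    outer loop
      vertex 28.00 0.00 0.00
      vertex 28.00 28.00 11.00
      vertex 28.00 0.00 11.00
    endloop
  endfacet
endsolid part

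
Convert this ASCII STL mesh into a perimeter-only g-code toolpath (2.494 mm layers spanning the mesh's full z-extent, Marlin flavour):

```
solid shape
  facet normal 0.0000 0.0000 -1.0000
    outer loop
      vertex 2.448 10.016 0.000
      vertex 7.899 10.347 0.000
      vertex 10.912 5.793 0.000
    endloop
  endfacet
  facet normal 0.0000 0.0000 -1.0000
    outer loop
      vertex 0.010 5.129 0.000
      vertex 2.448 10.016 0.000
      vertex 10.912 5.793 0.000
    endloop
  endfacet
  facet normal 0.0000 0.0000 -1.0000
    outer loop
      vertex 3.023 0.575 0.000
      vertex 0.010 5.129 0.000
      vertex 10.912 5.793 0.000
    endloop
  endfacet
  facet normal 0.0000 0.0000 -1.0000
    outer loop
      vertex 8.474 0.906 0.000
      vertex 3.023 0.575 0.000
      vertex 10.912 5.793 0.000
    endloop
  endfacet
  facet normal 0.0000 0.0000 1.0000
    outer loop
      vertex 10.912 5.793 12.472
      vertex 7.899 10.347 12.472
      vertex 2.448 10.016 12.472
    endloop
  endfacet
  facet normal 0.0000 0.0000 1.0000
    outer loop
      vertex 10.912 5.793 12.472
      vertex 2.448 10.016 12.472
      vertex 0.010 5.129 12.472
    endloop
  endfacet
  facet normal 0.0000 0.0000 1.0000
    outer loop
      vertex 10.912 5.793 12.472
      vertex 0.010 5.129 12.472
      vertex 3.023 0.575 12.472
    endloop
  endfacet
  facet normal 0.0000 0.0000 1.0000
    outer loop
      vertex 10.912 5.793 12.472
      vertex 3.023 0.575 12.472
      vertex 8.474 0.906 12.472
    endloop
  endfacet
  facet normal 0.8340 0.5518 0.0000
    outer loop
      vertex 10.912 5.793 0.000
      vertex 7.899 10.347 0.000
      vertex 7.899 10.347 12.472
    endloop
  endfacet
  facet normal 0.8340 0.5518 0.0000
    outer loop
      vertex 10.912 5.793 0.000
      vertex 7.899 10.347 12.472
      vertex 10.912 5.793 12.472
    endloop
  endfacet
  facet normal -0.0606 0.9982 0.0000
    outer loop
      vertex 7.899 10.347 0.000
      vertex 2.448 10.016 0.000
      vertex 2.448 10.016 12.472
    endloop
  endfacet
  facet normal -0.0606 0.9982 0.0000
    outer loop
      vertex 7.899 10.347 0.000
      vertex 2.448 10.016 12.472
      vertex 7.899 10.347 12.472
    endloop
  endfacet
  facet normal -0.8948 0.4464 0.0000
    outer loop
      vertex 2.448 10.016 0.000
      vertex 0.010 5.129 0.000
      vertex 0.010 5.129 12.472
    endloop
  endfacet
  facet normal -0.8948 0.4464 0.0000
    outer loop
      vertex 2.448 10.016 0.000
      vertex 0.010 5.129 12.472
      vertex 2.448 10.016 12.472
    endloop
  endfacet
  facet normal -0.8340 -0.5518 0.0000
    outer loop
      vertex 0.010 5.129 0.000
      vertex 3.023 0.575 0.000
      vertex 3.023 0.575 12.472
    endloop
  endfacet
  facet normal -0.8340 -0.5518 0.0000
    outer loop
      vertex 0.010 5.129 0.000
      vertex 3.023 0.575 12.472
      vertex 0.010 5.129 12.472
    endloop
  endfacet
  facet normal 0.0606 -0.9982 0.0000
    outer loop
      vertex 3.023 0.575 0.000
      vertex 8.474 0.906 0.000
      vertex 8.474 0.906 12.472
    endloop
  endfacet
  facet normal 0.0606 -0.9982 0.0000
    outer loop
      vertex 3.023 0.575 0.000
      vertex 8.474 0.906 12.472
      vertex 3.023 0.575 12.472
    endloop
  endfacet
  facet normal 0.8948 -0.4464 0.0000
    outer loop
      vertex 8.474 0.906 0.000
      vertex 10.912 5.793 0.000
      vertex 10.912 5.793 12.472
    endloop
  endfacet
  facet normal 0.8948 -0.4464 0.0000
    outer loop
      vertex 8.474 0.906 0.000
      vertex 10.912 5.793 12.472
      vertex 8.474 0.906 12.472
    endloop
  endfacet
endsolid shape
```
; perimeter-only toolpath
G21 ; units = mm
G90 ; absolute positioning
G28 ; home
; layer 1
G0 Z2.494
G0 X10.912 Y5.793
G1 X7.899 Y10.347
G1 X2.448 Y10.016
G1 X0.010 Y5.129
G1 X3.023 Y0.575
G1 X8.474 Y0.906
G1 X10.912 Y5.793
; layer 2
G0 Z4.989
G0 X10.912 Y5.793
G1 X7.899 Y10.347
G1 X2.448 Y10.016
G1 X0.010 Y5.129
G1 X3.023 Y0.575
G1 X8.474 Y0.906
G1 X10.912 Y5.793
; layer 3
G0 Z7.483
G0 X10.912 Y5.793
G1 X7.899 Y10.347
G1 X2.448 Y10.016
G1 X0.010 Y5.129
G1 X3.023 Y0.575
G1 X8.474 Y0.906
G1 X10.912 Y5.793
; layer 4
G0 Z9.978
G0 X10.912 Y5.793
G1 X7.899 Y10.347
G1 X2.448 Y10.016
G1 X0.010 Y5.129
G1 X3.023 Y0.575
G1 X8.474 Y0.906
G1 X10.912 Y5.793
; layer 5
G0 Z12.472
G0 X10.912 Y5.793
G1 X7.899 Y10.347
G1 X2.448 Y10.016
G1 X0.010 Y5.129
G1 X3.023 Y0.575
G1 X8.474 Y0.906
G1 X10.912 Y5.793
M2 ; end

The solid is a regular 6-sided prism (a cylinder approximated with 6 flat sides), circumscribed radius ≈ 5.46 mm, height ≈ 12.5 mm. Slicing at Δz = 2.494 mm — 5 equal slices spanning the solid's height, so layer i sits at z = i·h/5 — gives 5 non-empty perimeters. Each is a 6-segment closed polygon; G0 lifts to the layer z and rapids to the start vertex, then G1 traces the edges.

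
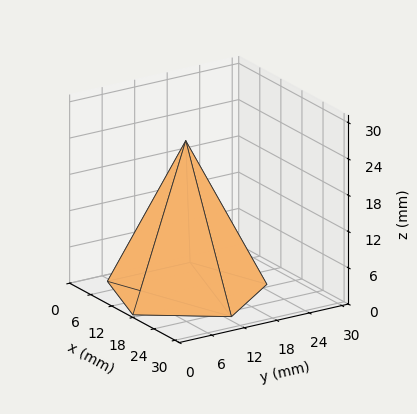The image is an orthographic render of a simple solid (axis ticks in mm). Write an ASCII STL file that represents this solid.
Reading the render: the shape is a regular 5-sided pyramid, base circumscribed radius ≈ 13 mm, apex at z ≈ 25 mm (dimensions read to the nearest mm from the axis ticks). For the STL, each face is triangulated and given an outward normal.

solid part
  facet normal 0.0000 0.0000 -1.0000
    outer loop
      vertex 2.48 20.64 0.00
      vertex 17.02 25.36 0.00
      vertex 26.00 13.00 0.00
    endloop
  endfacet
  facet normal 0.0000 0.0000 -1.0000
    outer loop
      vertex 2.48 5.36 0.00
      vertex 2.48 20.64 0.00
      vertex 26.00 13.00 0.00
    endloop
  endfacet
  facet normal 0.0000 0.0000 -1.0000
    outer loop
      vertex 17.02 0.64 0.00
      vertex 2.48 5.36 0.00
      vertex 26.00 13.00 0.00
    endloop
  endfacet
  facet normal 0.7457 0.5418 0.3878
    outer loop
      vertex 26.00 13.00 0.00
      vertex 17.02 25.36 0.00
      vertex 13.00 13.00 25.00
    endloop
  endfacet
  facet normal -0.2846 0.8767 0.3877
    outer loop
      vertex 17.02 25.36 0.00
      vertex 2.48 20.64 0.00
      vertex 13.00 13.00 25.00
    endloop
  endfacet
  facet normal -0.9217 0.0000 0.3879
    outer loop
      vertex 2.48 20.64 0.00
      vertex 2.48 5.36 0.00
      vertex 13.00 13.00 25.00
    endloop
  endfacet
  facet normal -0.2846 -0.8767 0.3877
    outer loop
      vertex 2.48 5.36 0.00
      vertex 17.02 0.64 0.00
      vertex 13.00 13.00 25.00
    endloop
  endfacet
  facet normal 0.7457 -0.5418 0.3878
    outer loop
      vertex 17.02 0.64 0.00
      vertex 26.00 13.00 0.00
      vertex 13.00 13.00 25.00
    endloop
  endfacet
endsolid part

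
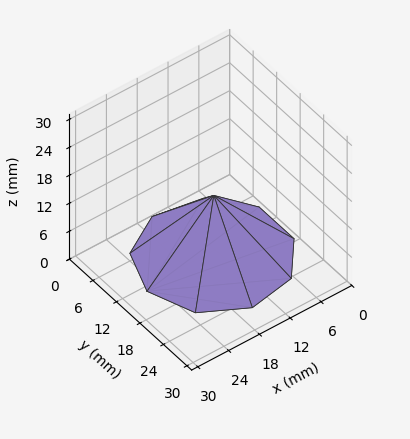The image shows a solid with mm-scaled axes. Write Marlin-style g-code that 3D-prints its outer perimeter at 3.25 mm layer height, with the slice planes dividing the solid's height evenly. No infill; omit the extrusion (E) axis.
Reading the render: the shape is a regular 9-sided pyramid, base circumscribed radius ≈ 13 mm, apex at z ≈ 13 mm (dimensions read to the nearest mm from the axis ticks). For the g-code, the solid's height is divided into equal slices at the stated Δz and each level perimeter traced with G1 moves after a G0 lift.

; perimeter-only toolpath
G21 ; units = mm
G90 ; absolute positioning
G28 ; home
; layer 1
G0 Z3.25
G0 X22.75 Y13.00
G1 X20.47 Y19.27
G1 X14.70 Y22.60
G1 X8.12 Y21.45
G1 X3.83 Y16.34
G1 X3.83 Y9.66
G1 X8.12 Y4.55
G1 X14.70 Y3.40
G1 X20.47 Y6.73
G1 X22.75 Y13.00
; layer 2
G0 Z6.50
G0 X19.50 Y13.00
G1 X17.98 Y17.18
G1 X14.13 Y19.40
G1 X9.75 Y18.63
G1 X6.89 Y15.22
G1 X6.89 Y10.78
G1 X9.75 Y7.37
G1 X14.13 Y6.60
G1 X17.98 Y8.82
G1 X19.50 Y13.00
; layer 3
G0 Z9.75
G0 X16.25 Y13.00
G1 X15.49 Y15.09
G1 X13.56 Y16.20
G1 X11.38 Y15.82
G1 X9.95 Y14.11
G1 X9.95 Y11.89
G1 X11.38 Y10.19
G1 X13.56 Y9.80
G1 X15.49 Y10.91
G1 X16.25 Y13.00
M2 ; end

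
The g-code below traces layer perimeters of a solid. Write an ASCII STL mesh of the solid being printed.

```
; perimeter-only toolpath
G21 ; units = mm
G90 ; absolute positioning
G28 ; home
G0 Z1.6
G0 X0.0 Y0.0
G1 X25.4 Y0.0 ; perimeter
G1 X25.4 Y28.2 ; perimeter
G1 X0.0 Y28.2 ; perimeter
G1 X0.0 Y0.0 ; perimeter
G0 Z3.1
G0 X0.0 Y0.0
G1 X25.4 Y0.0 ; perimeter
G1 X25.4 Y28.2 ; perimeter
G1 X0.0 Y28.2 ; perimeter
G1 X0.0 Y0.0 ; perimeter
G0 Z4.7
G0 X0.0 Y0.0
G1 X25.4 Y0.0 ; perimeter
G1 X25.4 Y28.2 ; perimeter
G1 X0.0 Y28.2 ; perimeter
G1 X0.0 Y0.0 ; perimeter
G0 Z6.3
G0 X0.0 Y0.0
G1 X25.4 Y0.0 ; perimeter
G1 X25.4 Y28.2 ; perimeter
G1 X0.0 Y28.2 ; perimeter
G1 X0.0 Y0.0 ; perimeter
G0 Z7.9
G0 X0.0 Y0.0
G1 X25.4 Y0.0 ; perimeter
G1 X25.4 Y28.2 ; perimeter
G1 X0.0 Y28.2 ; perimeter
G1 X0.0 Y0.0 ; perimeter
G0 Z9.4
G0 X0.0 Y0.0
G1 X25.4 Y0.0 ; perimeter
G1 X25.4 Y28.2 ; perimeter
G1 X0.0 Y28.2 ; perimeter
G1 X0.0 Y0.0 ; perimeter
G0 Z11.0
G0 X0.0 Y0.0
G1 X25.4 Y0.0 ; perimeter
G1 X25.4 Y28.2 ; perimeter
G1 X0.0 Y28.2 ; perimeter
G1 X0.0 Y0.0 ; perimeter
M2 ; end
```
solid part
  facet normal 0.0000 0.0000 -1.0000
    outer loop
      vertex 25.4 28.2 0.0
      vertex 25.4 0.0 0.0
      vertex 0.0 0.0 0.0
    endloop
  endfacet
  facet normal 0.0000 0.0000 -1.0000
    outer loop
      vertex 0.0 28.2 0.0
      vertex 25.4 28.2 0.0
      vertex 0.0 0.0 0.0
    endloop
  endfacet
  facet normal 0.0000 0.0000 1.0000
    outer loop
      vertex 0.0 0.0 11.0
      vertex 25.4 0.0 11.0
      vertex 25.4 28.2 11.0
    endloop
  endfacet
  facet normal 0.0000 0.0000 1.0000
    outer loop
      vertex 0.0 0.0 11.0
      vertex 25.4 28.2 11.0
      vertex 0.0 28.2 11.0
    endloop
  endfacet
  facet normal 0.0000 -1.0000 0.0000
    outer loop
      vertex 0.0 0.0 0.0
      vertex 25.4 0.0 0.0
      vertex 25.4 0.0 11.0
    endloop
  endfacet
  facet normal 0.0000 -1.0000 0.0000
    outer loop
      vertex 0.0 0.0 0.0
      vertex 25.4 0.0 11.0
      vertex 0.0 0.0 11.0
    endloop
  endfacet
  facet normal 0.0000 1.0000 0.0000
    outer loop
      vertex 25.4 28.2 11.0
      vertex 25.4 28.2 0.0
      vertex 0.0 28.2 0.0
    endloop
  endfacet
  facet normal 0.0000 1.0000 0.0000
    outer loop
      vertex 0.0 28.2 11.0
      vertex 25.4 28.2 11.0
      vertex 0.0 28.2 0.0
    endloop
  endfacet
  facet normal -1.0000 0.0000 0.0000
    outer loop
      vertex 0.0 28.2 11.0
      vertex 0.0 28.2 0.0
      vertex 0.0 0.0 0.0
    endloop
  endfacet
  facet normal -1.0000 0.0000 0.0000
    outer loop
      vertex 0.0 0.0 11.0
      vertex 0.0 28.2 11.0
      vertex 0.0 0.0 0.0
    endloop
  endfacet
  facet normal 1.0000 0.0000 0.0000
    outer loop
      vertex 25.4 0.0 0.0
      vertex 25.4 28.2 0.0
      vertex 25.4 28.2 11.0
    endloop
  endfacet
  facet normal 1.0000 0.0000 0.0000
    outer loop
      vertex 25.4 0.0 0.0
      vertex 25.4 28.2 11.0
      vertex 25.4 0.0 11.0
    endloop
  endfacet
endsolid part

The G0 Z moves step by Δz≈1.6 mm. Every layer's G1 loop is the same polygon, so the solid is a straight extrusion of it from z=0 to z≈11. Closing with flat bottom and top caps and triangulating gives 12 facets — a rectangular box, roughly 25.4 × 28.2 mm footprint and 11 mm tall.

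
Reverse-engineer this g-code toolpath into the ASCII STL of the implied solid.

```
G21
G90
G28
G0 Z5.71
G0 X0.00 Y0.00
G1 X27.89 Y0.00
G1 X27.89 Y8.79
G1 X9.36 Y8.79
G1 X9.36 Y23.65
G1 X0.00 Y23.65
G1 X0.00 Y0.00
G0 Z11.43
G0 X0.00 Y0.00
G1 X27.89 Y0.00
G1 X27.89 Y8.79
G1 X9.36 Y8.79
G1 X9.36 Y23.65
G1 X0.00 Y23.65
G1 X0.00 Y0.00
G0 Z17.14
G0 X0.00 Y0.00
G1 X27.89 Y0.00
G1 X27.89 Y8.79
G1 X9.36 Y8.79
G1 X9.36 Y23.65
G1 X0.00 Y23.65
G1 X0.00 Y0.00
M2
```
solid part
  facet normal 0.0000 0.0000 -1.0000
    outer loop
      vertex 27.89 8.79 0.00
      vertex 27.89 0.00 0.00
      vertex 0.00 0.00 0.00
    endloop
  endfacet
  facet normal 0.0000 0.0000 -1.0000
    outer loop
      vertex 9.36 8.79 0.00
      vertex 27.89 8.79 0.00
      vertex 0.00 0.00 0.00
    endloop
  endfacet
  facet normal 0.0000 0.0000 -1.0000
    outer loop
      vertex 9.36 23.65 0.00
      vertex 9.36 8.79 0.00
      vertex 0.00 0.00 0.00
    endloop
  endfacet
  facet normal 0.0000 0.0000 -1.0000
    outer loop
      vertex 0.00 23.65 0.00
      vertex 9.36 23.65 0.00
      vertex 0.00 0.00 0.00
    endloop
  endfacet
  facet normal 0.0000 0.0000 1.0000
    outer loop
      vertex 0.00 0.00 17.14
      vertex 27.89 0.00 17.14
      vertex 27.89 8.79 17.14
    endloop
  endfacet
  facet normal 0.0000 0.0000 1.0000
    outer loop
      vertex 0.00 0.00 17.14
      vertex 27.89 8.79 17.14
      vertex 9.36 8.79 17.14
    endloop
  endfacet
  facet normal 0.0000 0.0000 1.0000
    outer loop
      vertex 0.00 0.00 17.14
      vertex 9.36 8.79 17.14
      vertex 9.36 23.65 17.14
    endloop
  endfacet
  facet normal 0.0000 0.0000 1.0000
    outer loop
      vertex 0.00 0.00 17.14
      vertex 9.36 23.65 17.14
      vertex 0.00 23.65 17.14
    endloop
  endfacet
  facet normal 0.0000 -1.0000 0.0000
    outer loop
      vertex 0.00 0.00 0.00
      vertex 27.89 0.00 0.00
      vertex 27.89 0.00 17.14
    endloop
  endfacet
  facet normal 0.0000 -1.0000 0.0000
    outer loop
      vertex 0.00 0.00 0.00
      vertex 27.89 0.00 17.14
      vertex 0.00 0.00 17.14
    endloop
  endfacet
  facet normal 1.0000 0.0000 0.0000
    outer loop
      vertex 27.89 0.00 0.00
      vertex 27.89 8.79 0.00
      vertex 27.89 8.79 17.14
    endloop
  endfacet
  facet normal 1.0000 0.0000 0.0000
    outer loop
      vertex 27.89 0.00 0.00
      vertex 27.89 8.79 17.14
      vertex 27.89 0.00 17.14
    endloop
  endfacet
  facet normal 0.0000 1.0000 0.0000
    outer loop
      vertex 27.89 8.79 0.00
      vertex 9.36 8.79 0.00
      vertex 9.36 8.79 17.14
    endloop
  endfacet
  facet normal 0.0000 1.0000 0.0000
    outer loop
      vertex 27.89 8.79 0.00
      vertex 9.36 8.79 17.14
      vertex 27.89 8.79 17.14
    endloop
  endfacet
  facet normal 1.0000 0.0000 0.0000
    outer loop
      vertex 9.36 8.79 0.00
      vertex 9.36 23.65 0.00
      vertex 9.36 23.65 17.14
    endloop
  endfacet
  facet normal 1.0000 0.0000 0.0000
    outer loop
      vertex 9.36 8.79 0.00
      vertex 9.36 23.65 17.14
      vertex 9.36 8.79 17.14
    endloop
  endfacet
  facet normal 0.0000 1.0000 0.0000
    outer loop
      vertex 9.36 23.65 0.00
      vertex 0.00 23.65 0.00
      vertex 0.00 23.65 17.14
    endloop
  endfacet
  facet normal 0.0000 1.0000 0.0000
    outer loop
      vertex 9.36 23.65 0.00
      vertex 0.00 23.65 17.14
      vertex 9.36 23.65 17.14
    endloop
  endfacet
  facet normal -1.0000 0.0000 0.0000
    outer loop
      vertex 0.00 23.65 0.00
      vertex 0.00 0.00 0.00
      vertex 0.00 0.00 17.14
    endloop
  endfacet
  facet normal -1.0000 0.0000 0.0000
    outer loop
      vertex 0.00 23.65 0.00
      vertex 0.00 0.00 17.14
      vertex 0.00 23.65 17.14
    endloop
  endfacet
endsolid part

The G0 Z moves step by Δz≈5.71 mm. Every layer's G1 loop is the same polygon, so the solid is a straight extrusion of it from z=0 to z≈17.1. Closing with flat bottom and top caps and triangulating gives 20 facets — an L-shaped prism: outer 27.9 × 23.6 mm, arm thicknesses ≈ 8.79 mm (horizontal) and 9.36 mm (vertical), extruded 17.1 mm in z.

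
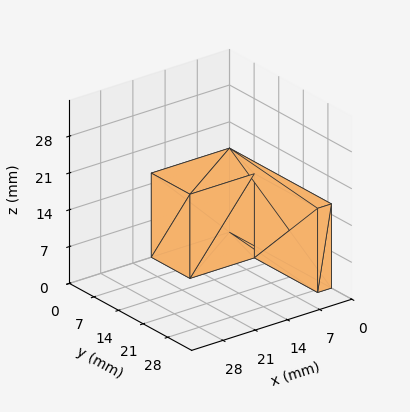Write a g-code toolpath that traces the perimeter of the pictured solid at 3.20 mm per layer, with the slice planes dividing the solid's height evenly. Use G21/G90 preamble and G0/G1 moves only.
Reading the render: the shape is an L-shaped prism: outer 17 × 29 mm, arm thicknesses ≈ 11 mm (horizontal) and 3 mm (vertical), extruded 16 mm in z (dimensions read to the nearest mm from the axis ticks). For the g-code, the solid's height is divided into equal slices at the stated Δz and each level perimeter traced with G1 moves after a G0 lift.

; perimeter-only toolpath
G21 ; units = mm
G90 ; absolute positioning
G28 ; home
; layer 1
G0 Z3.20
G0 X0.00 Y0.00
G1 X17.00 Y0.00
G1 X17.00 Y11.00
G1 X3.00 Y11.00
G1 X3.00 Y29.00
G1 X0.00 Y29.00
G1 X0.00 Y0.00
; layer 2
G0 Z6.40
G0 X0.00 Y0.00
G1 X17.00 Y0.00
G1 X17.00 Y11.00
G1 X3.00 Y11.00
G1 X3.00 Y29.00
G1 X0.00 Y29.00
G1 X0.00 Y0.00
; layer 3
G0 Z9.60
G0 X0.00 Y0.00
G1 X17.00 Y0.00
G1 X17.00 Y11.00
G1 X3.00 Y11.00
G1 X3.00 Y29.00
G1 X0.00 Y29.00
G1 X0.00 Y0.00
; layer 4
G0 Z12.80
G0 X0.00 Y0.00
G1 X17.00 Y0.00
G1 X17.00 Y11.00
G1 X3.00 Y11.00
G1 X3.00 Y29.00
G1 X0.00 Y29.00
G1 X0.00 Y0.00
; layer 5
G0 Z16.00
G0 X0.00 Y0.00
G1 X17.00 Y0.00
G1 X17.00 Y11.00
G1 X3.00 Y11.00
G1 X3.00 Y29.00
G1 X0.00 Y29.00
G1 X0.00 Y0.00
M2 ; end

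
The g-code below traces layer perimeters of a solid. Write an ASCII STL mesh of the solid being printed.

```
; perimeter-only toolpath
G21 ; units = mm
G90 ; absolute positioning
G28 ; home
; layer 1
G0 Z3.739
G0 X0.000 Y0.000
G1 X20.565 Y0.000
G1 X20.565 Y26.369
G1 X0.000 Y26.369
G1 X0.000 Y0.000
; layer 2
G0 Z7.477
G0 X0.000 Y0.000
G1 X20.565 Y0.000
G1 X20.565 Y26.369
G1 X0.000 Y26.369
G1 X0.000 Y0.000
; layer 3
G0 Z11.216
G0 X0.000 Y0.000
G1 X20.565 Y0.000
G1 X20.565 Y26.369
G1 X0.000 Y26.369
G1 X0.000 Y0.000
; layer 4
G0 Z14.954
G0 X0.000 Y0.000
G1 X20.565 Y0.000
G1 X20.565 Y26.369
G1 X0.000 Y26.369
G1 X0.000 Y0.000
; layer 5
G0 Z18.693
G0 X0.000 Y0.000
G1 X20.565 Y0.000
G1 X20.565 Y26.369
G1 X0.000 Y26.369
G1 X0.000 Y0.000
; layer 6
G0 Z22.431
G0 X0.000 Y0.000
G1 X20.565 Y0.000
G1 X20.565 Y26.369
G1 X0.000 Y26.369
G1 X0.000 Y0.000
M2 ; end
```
solid part
  facet normal 0.0000 0.0000 -1.0000
    outer loop
      vertex 20.565 26.369 0.000
      vertex 20.565 0.000 0.000
      vertex 0.000 0.000 0.000
    endloop
  endfacet
  facet normal 0.0000 0.0000 -1.0000
    outer loop
      vertex 0.000 26.369 0.000
      vertex 20.565 26.369 0.000
      vertex 0.000 0.000 0.000
    endloop
  endfacet
  facet normal 0.0000 0.0000 1.0000
    outer loop
      vertex 0.000 0.000 22.431
      vertex 20.565 0.000 22.431
      vertex 20.565 26.369 22.431
    endloop
  endfacet
  facet normal 0.0000 0.0000 1.0000
    outer loop
      vertex 0.000 0.000 22.431
      vertex 20.565 26.369 22.431
      vertex 0.000 26.369 22.431
    endloop
  endfacet
  facet normal 0.0000 -1.0000 0.0000
    outer loop
      vertex 0.000 0.000 0.000
      vertex 20.565 0.000 0.000
      vertex 20.565 0.000 22.431
    endloop
  endfacet
  facet normal 0.0000 -1.0000 0.0000
    outer loop
      vertex 0.000 0.000 0.000
      vertex 20.565 0.000 22.431
      vertex 0.000 0.000 22.431
    endloop
  endfacet
  facet normal 0.0000 1.0000 0.0000
    outer loop
      vertex 20.565 26.369 22.431
      vertex 20.565 26.369 0.000
      vertex 0.000 26.369 0.000
    endloop
  endfacet
  facet normal 0.0000 1.0000 0.0000
    outer loop
      vertex 0.000 26.369 22.431
      vertex 20.565 26.369 22.431
      vertex 0.000 26.369 0.000
    endloop
  endfacet
  facet normal -1.0000 0.0000 0.0000
    outer loop
      vertex 0.000 26.369 22.431
      vertex 0.000 26.369 0.000
      vertex 0.000 0.000 0.000
    endloop
  endfacet
  facet normal -1.0000 0.0000 0.0000
    outer loop
      vertex 0.000 0.000 22.431
      vertex 0.000 26.369 22.431
      vertex 0.000 0.000 0.000
    endloop
  endfacet
  facet normal 1.0000 0.0000 0.0000
    outer loop
      vertex 20.565 0.000 0.000
      vertex 20.565 26.369 0.000
      vertex 20.565 26.369 22.431
    endloop
  endfacet
  facet normal 1.0000 0.0000 0.0000
    outer loop
      vertex 20.565 0.000 0.000
      vertex 20.565 26.369 22.431
      vertex 20.565 0.000 22.431
    endloop
  endfacet
endsolid part

The G0 Z moves step by Δz≈3.739 mm. Every layer's G1 loop is the same polygon, so the solid is a straight extrusion of it from z=0 to z≈22.4. Closing with flat bottom and top caps and triangulating gives 12 facets — a rectangular box, roughly 20.6 × 26.4 mm footprint and 22.4 mm tall.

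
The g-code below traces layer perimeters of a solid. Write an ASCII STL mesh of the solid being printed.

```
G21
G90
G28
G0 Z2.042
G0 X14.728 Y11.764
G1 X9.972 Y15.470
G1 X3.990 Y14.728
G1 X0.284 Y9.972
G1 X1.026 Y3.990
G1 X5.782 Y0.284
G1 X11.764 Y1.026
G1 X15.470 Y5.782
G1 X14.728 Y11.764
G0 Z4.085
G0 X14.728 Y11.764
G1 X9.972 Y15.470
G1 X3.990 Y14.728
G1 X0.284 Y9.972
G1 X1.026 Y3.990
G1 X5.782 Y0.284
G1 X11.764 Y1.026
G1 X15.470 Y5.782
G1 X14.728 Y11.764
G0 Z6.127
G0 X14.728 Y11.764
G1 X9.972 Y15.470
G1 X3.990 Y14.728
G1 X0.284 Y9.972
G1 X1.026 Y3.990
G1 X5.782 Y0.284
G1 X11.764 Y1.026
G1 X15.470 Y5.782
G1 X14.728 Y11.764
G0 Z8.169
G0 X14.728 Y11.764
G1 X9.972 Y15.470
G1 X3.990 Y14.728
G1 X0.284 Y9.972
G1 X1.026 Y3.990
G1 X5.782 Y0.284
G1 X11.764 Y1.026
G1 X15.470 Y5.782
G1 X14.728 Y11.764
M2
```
solid part
  facet normal 0.0000 0.0000 -1.0000
    outer loop
      vertex 3.990 14.728 0.000
      vertex 9.972 15.470 0.000
      vertex 14.728 11.764 0.000
    endloop
  endfacet
  facet normal 0.0000 0.0000 -1.0000
    outer loop
      vertex 0.284 9.972 0.000
      vertex 3.990 14.728 0.000
      vertex 14.728 11.764 0.000
    endloop
  endfacet
  facet normal 0.0000 0.0000 -1.0000
    outer loop
      vertex 1.026 3.990 0.000
      vertex 0.284 9.972 0.000
      vertex 14.728 11.764 0.000
    endloop
  endfacet
  facet normal 0.0000 0.0000 -1.0000
    outer loop
      vertex 5.782 0.284 0.000
      vertex 1.026 3.990 0.000
      vertex 14.728 11.764 0.000
    endloop
  endfacet
  facet normal 0.0000 0.0000 -1.0000
    outer loop
      vertex 11.764 1.026 0.000
      vertex 5.782 0.284 0.000
      vertex 14.728 11.764 0.000
    endloop
  endfacet
  facet normal 0.0000 0.0000 -1.0000
    outer loop
      vertex 15.470 5.782 0.000
      vertex 11.764 1.026 0.000
      vertex 14.728 11.764 0.000
    endloop
  endfacet
  facet normal 0.0000 0.0000 1.0000
    outer loop
      vertex 14.728 11.764 8.169
      vertex 9.972 15.470 8.169
      vertex 3.990 14.728 8.169
    endloop
  endfacet
  facet normal 0.0000 0.0000 1.0000
    outer loop
      vertex 14.728 11.764 8.169
      vertex 3.990 14.728 8.169
      vertex 0.284 9.972 8.169
    endloop
  endfacet
  facet normal 0.0000 0.0000 1.0000
    outer loop
      vertex 14.728 11.764 8.169
      vertex 0.284 9.972 8.169
      vertex 1.026 3.990 8.169
    endloop
  endfacet
  facet normal 0.0000 0.0000 1.0000
    outer loop
      vertex 14.728 11.764 8.169
      vertex 1.026 3.990 8.169
      vertex 5.782 0.284 8.169
    endloop
  endfacet
  facet normal 0.0000 0.0000 1.0000
    outer loop
      vertex 14.728 11.764 8.169
      vertex 5.782 0.284 8.169
      vertex 11.764 1.026 8.169
    endloop
  endfacet
  facet normal 0.0000 0.0000 1.0000
    outer loop
      vertex 14.728 11.764 8.169
      vertex 11.764 1.026 8.169
      vertex 15.470 5.782 8.169
    endloop
  endfacet
  facet normal 0.6147 0.7888 0.0000
    outer loop
      vertex 14.728 11.764 0.000
      vertex 9.972 15.470 0.000
      vertex 9.972 15.470 8.169
    endloop
  endfacet
  facet normal 0.6147 0.7888 0.0000
    outer loop
      vertex 14.728 11.764 0.000
      vertex 9.972 15.470 8.169
      vertex 14.728 11.764 8.169
    endloop
  endfacet
  facet normal -0.1231 0.9924 0.0000
    outer loop
      vertex 9.972 15.470 0.000
      vertex 3.990 14.728 0.000
      vertex 3.990 14.728 8.169
    endloop
  endfacet
  facet normal -0.1231 0.9924 0.0000
    outer loop
      vertex 9.972 15.470 0.000
      vertex 3.990 14.728 8.169
      vertex 9.972 15.470 8.169
    endloop
  endfacet
  facet normal -0.7888 0.6147 0.0000
    outer loop
      vertex 3.990 14.728 0.000
      vertex 0.284 9.972 0.000
      vertex 0.284 9.972 8.169
    endloop
  endfacet
  facet normal -0.7888 0.6147 0.0000
    outer loop
      vertex 3.990 14.728 0.000
      vertex 0.284 9.972 8.169
      vertex 3.990 14.728 8.169
    endloop
  endfacet
  facet normal -0.9924 -0.1231 0.0000
    outer loop
      vertex 0.284 9.972 0.000
      vertex 1.026 3.990 0.000
      vertex 1.026 3.990 8.169
    endloop
  endfacet
  facet normal -0.9924 -0.1231 0.0000
    outer loop
      vertex 0.284 9.972 0.000
      vertex 1.026 3.990 8.169
      vertex 0.284 9.972 8.169
    endloop
  endfacet
  facet normal -0.6147 -0.7888 0.0000
    outer loop
      vertex 1.026 3.990 0.000
      vertex 5.782 0.284 0.000
      vertex 5.782 0.284 8.169
    endloop
  endfacet
  facet normal -0.6147 -0.7888 0.0000
    outer loop
      vertex 1.026 3.990 0.000
      vertex 5.782 0.284 8.169
      vertex 1.026 3.990 8.169
    endloop
  endfacet
  facet normal 0.1231 -0.9924 0.0000
    outer loop
      vertex 5.782 0.284 0.000
      vertex 11.764 1.026 0.000
      vertex 11.764 1.026 8.169
    endloop
  endfacet
  facet normal 0.1231 -0.9924 0.0000
    outer loop
      vertex 5.782 0.284 0.000
      vertex 11.764 1.026 8.169
      vertex 5.782 0.284 8.169
    endloop
  endfacet
  facet normal 0.7888 -0.6147 0.0000
    outer loop
      vertex 11.764 1.026 0.000
      vertex 15.470 5.782 0.000
      vertex 15.470 5.782 8.169
    endloop
  endfacet
  facet normal 0.7888 -0.6147 0.0000
    outer loop
      vertex 11.764 1.026 0.000
      vertex 15.470 5.782 8.169
      vertex 11.764 1.026 8.169
    endloop
  endfacet
  facet normal 0.9924 0.1231 0.0000
    outer loop
      vertex 15.470 5.782 0.000
      vertex 14.728 11.764 0.000
      vertex 14.728 11.764 8.169
    endloop
  endfacet
  facet normal 0.9924 0.1231 0.0000
    outer loop
      vertex 15.470 5.782 0.000
      vertex 14.728 11.764 8.169
      vertex 15.470 5.782 8.169
    endloop
  endfacet
endsolid part

The G0 Z moves step by Δz≈2.042 mm. Every layer's G1 loop is the same polygon, so the solid is a straight extrusion of it from z=0 to z≈8.17. Closing with flat bottom and top caps and triangulating gives 28 facets — a regular 8-sided prism (a cylinder approximated with 8 flat sides), circumscribed radius ≈ 7.88 mm, height ≈ 8.17 mm.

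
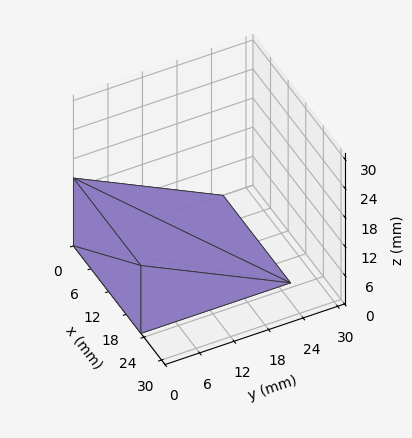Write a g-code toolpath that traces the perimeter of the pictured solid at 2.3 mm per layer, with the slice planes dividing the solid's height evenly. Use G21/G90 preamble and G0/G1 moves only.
Reading the render: the shape is a wedge (ramp): 23 × 26 mm base, rising to 14 mm along the y=0 edge and sloping linearly to z=0 at y=26 (dimensions read to the nearest mm from the axis ticks). For the g-code, the solid's height is divided into equal slices at the stated Δz and each level perimeter traced with G1 moves after a G0 lift.

; perimeter-only toolpath
G21 ; units = mm
G90 ; absolute positioning
G28 ; home
; layer 1
G0 Z2.3
G0 X0.0 Y0.0
G1 X23.0 Y0.0
G1 X23.0 Y21.7
G1 X0.0 Y21.7
G1 X0.0 Y0.0
; layer 2
G0 Z4.7
G0 X0.0 Y0.0
G1 X23.0 Y0.0
G1 X23.0 Y17.3
G1 X0.0 Y17.3
G1 X0.0 Y0.0
; layer 3
G0 Z7.0
G0 X0.0 Y0.0
G1 X23.0 Y0.0
G1 X23.0 Y13.0
G1 X0.0 Y13.0
G1 X0.0 Y0.0
; layer 4
G0 Z9.3
G0 X0.0 Y0.0
G1 X23.0 Y0.0
G1 X23.0 Y8.7
G1 X0.0 Y8.7
G1 X0.0 Y0.0
; layer 5
G0 Z11.7
G0 X0.0 Y0.0
G1 X23.0 Y0.0
G1 X23.0 Y4.3
G1 X0.0 Y4.3
G1 X0.0 Y0.0
M2 ; end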